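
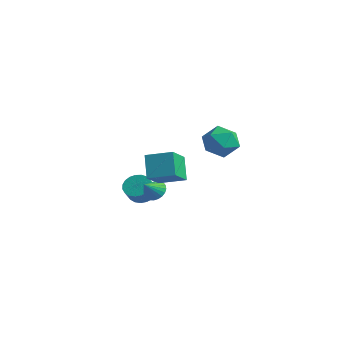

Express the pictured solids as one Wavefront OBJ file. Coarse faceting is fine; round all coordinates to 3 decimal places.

v -2.369 -1.686 -2.039
v -1.927 -1.272 -1.597
v -2.351 -2.534 -1.261
v -2.192 -1.192 -1.503
v -2.484 -1.187 -1.491
v -2.759 -1.258 -1.563
v -2.974 -1.394 -1.707
v -3.098 -1.575 -1.901
v -3.11 -1.773 -2.116
v -3.009 -1.957 -2.32
v -2.811 -2.101 -2.48
v -2.545 -2.181 -2.574
v -2.253 -2.186 -2.586
v -1.978 -2.115 -2.515
v -1.763 -1.978 -2.371
v -1.64 -1.798 -2.176
v -1.628 -1.6 -1.961
v -1.728 -1.415 -1.758
v 2.919 -1.974 4.906
v 3.501 -1.19 4.326
v 3.279 -3.21 3.594
v 3.861 -2.426 3.014
v 4.27 -2.826 3.995
v 4.047 -2.062 4.806
v 2.733 -2.338 3.114
v 2.51 -1.574 3.925
v 3.385 -1.415 3.218
v 4.335 -1.716 3.763
v 2.445 -2.684 4.157
v 3.395 -2.985 4.702
v -4.011 -1.169 -2.947
v -3.571 -1.699 -3.479
v -3.309 -2.34 -2.625
v -3.749 -1.811 -2.093
v -3.315 -1.462 -3.38
v -3.054 -2.104 -2.526
v -3.18 -1.175 -3.206
v -2.919 -1.817 -2.352
v -3.189 -0.887 -2.987
v -2.927 -1.529 -2.133
v -3.34 -0.648 -2.762
v -3.078 -1.289 -1.907
v -3.606 -0.499 -2.568
v -3.345 -1.14 -1.714
v -3.943 -0.466 -2.44
v -3.681 -1.107 -1.586
v -4.291 -0.554 -2.4
v -4.03 -1.196 -1.545
v -4.591 -0.749 -2.454
v -4.33 -1.39 -1.6
v -4.791 -1.017 -2.594
v -4.529 -1.658 -1.739
v -4.856 -1.311 -2.794
v -4.594 -1.952 -1.94
v -4.774 -1.58 -3.022
v -4.512 -2.221 -2.167
v -4.561 -1.779 -3.236
v -4.299 -2.42 -2.381
v -4.252 -1.872 -3.4
v -3.991 -2.513 -2.546
v -3.902 -1.843 -3.486
v -3.64 -2.485 -2.632
v -1.61 -2.091 -1.023
v -0.925 -3.594 0.105
v -2.44 -1.49 0.283
v -1.754 -2.993 1.411
v -0.306 -1.187 -0.611
v 0.38 -2.69 0.517
v -1.135 -0.586 0.695
v -0.45 -2.089 1.823
f 2 1 4
f 2 4 3
f 4 1 5
f 4 5 3
f 5 1 6
f 5 6 3
f 6 1 7
f 6 7 3
f 7 1 8
f 7 8 3
f 8 1 9
f 8 9 3
f 9 1 10
f 9 10 3
f 10 1 11
f 10 11 3
f 11 1 12
f 11 12 3
f 12 1 13
f 12 13 3
f 13 1 14
f 13 14 3
f 14 1 15
f 14 15 3
f 15 1 16
f 15 16 3
f 16 1 17
f 16 17 3
f 17 1 18
f 17 18 3
f 18 1 2
f 18 2 3
f 19 30 24
f 19 24 20
f 19 20 26
f 19 26 29
f 19 29 30
f 20 24 28
f 24 30 23
f 30 29 21
f 29 26 25
f 26 20 27
f 22 28 23
f 22 23 21
f 22 21 25
f 22 25 27
f 22 27 28
f 23 28 24
f 21 23 30
f 25 21 29
f 27 25 26
f 28 27 20
f 32 31 35
f 32 35 33
f 33 35 36
f 33 36 34
f 35 31 37
f 35 37 36
f 36 37 38
f 36 38 34
f 37 31 39
f 37 39 38
f 38 39 40
f 38 40 34
f 39 31 41
f 39 41 40
f 40 41 42
f 40 42 34
f 41 31 43
f 41 43 42
f 42 43 44
f 42 44 34
f 43 31 45
f 43 45 44
f 44 45 46
f 44 46 34
f 45 31 47
f 45 47 46
f 46 47 48
f 46 48 34
f 47 31 49
f 47 49 48
f 48 49 50
f 48 50 34
f 49 31 51
f 49 51 50
f 50 51 52
f 50 52 34
f 51 31 53
f 51 53 52
f 52 53 54
f 52 54 34
f 53 31 55
f 53 55 54
f 54 55 56
f 54 56 34
f 55 31 57
f 55 57 56
f 56 57 58
f 56 58 34
f 57 31 59
f 57 59 58
f 58 59 60
f 58 60 34
f 59 31 61
f 59 61 60
f 60 61 62
f 60 62 34
f 61 31 32
f 61 32 62
f 62 32 33
f 62 33 34
f 64 66 63
f 67 64 63
f 63 66 65
f 65 67 63
f 64 70 66
f 68 64 67
f 68 70 64
f 66 70 65
f 69 67 65
f 65 70 69
f 69 68 67
f 70 68 69



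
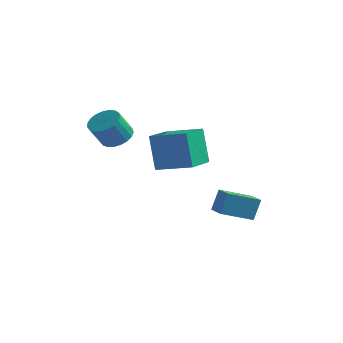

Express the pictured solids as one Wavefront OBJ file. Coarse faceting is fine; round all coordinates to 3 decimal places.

v -3.092 -2.38 2.618
v -2.265 -2.148 2.976
v -2.622 -2.887 4.279
v -3.448 -3.12 3.922
v -2.487 -1.85 3.085
v -2.843 -2.589 4.388
v -2.813 -1.644 3.113
v -3.169 -2.383 4.416
v -3.187 -1.565 3.055
v -3.543 -2.304 4.358
v -3.544 -1.627 2.922
v -3.901 -2.366 4.225
v -3.824 -1.819 2.737
v -4.18 -2.559 4.04
v -3.977 -2.109 2.531
v -4.333 -2.848 3.834
v -3.977 -2.445 2.34
v -4.333 -3.184 3.643
v -3.823 -2.77 2.197
v -4.18 -3.509 3.5
v -3.544 -3.028 2.127
v -3.9 -3.767 3.43
v -3.186 -3.174 2.143
v -3.542 -3.913 3.446
v -2.812 -3.182 2.24
v -3.168 -3.922 3.543
v -2.486 -3.052 2.403
v -2.843 -3.792 3.706
v -2.265 -2.806 2.603
v -2.622 -3.545 3.906
v -2.187 -2.486 2.806
v -2.544 -3.226 4.109
v -0.431 -3.296 1.147
v -1.008 -2.852 3.202
v -0.508 -1.258 0.685
v -1.084 -0.815 2.74
v 1.544 -3.105 1.66
v 0.968 -2.662 3.715
v 1.468 -1.068 1.198
v 0.891 -0.624 3.253
v 1.367 0.498 -3.244
v 1.528 1.059 -1.983
v 0.475 1.28 -3.479
v 0.635 1.842 -2.218
v 2.685 1.778 -3.982
v 2.845 2.34 -2.721
v 1.792 2.561 -4.217
v 1.953 3.122 -2.956
f 2 1 5
f 2 5 3
f 3 5 6
f 3 6 4
f 5 1 7
f 5 7 6
f 6 7 8
f 6 8 4
f 7 1 9
f 7 9 8
f 8 9 10
f 8 10 4
f 9 1 11
f 9 11 10
f 10 11 12
f 10 12 4
f 11 1 13
f 11 13 12
f 12 13 14
f 12 14 4
f 13 1 15
f 13 15 14
f 14 15 16
f 14 16 4
f 15 1 17
f 15 17 16
f 16 17 18
f 16 18 4
f 17 1 19
f 17 19 18
f 18 19 20
f 18 20 4
f 19 1 21
f 19 21 20
f 20 21 22
f 20 22 4
f 21 1 23
f 21 23 22
f 22 23 24
f 22 24 4
f 23 1 25
f 23 25 24
f 24 25 26
f 24 26 4
f 25 1 27
f 25 27 26
f 26 27 28
f 26 28 4
f 27 1 29
f 27 29 28
f 28 29 30
f 28 30 4
f 29 1 31
f 29 31 30
f 30 31 32
f 30 32 4
f 31 1 2
f 31 2 32
f 32 2 3
f 32 3 4
f 34 36 33
f 37 34 33
f 33 36 35
f 35 37 33
f 34 40 36
f 38 34 37
f 38 40 34
f 36 40 35
f 39 37 35
f 35 40 39
f 39 38 37
f 40 38 39
f 42 44 41
f 45 42 41
f 41 44 43
f 43 45 41
f 42 48 44
f 46 42 45
f 46 48 42
f 44 48 43
f 47 45 43
f 43 48 47
f 47 46 45
f 48 46 47



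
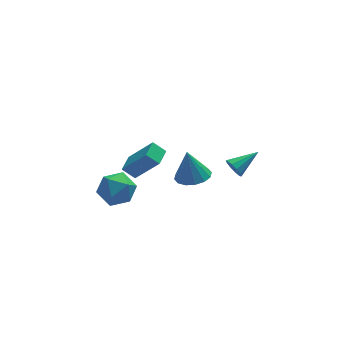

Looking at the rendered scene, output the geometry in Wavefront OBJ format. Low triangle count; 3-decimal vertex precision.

v 2.612 -4.018 1.126
v 2.88 -4.173 0.6
v 4.028 -3.562 1.714
v 2.774 -3.812 0.575
v 2.607 -3.53 0.76
v 2.441 -3.434 1.085
v 2.34 -3.561 1.425
v 2.344 -3.863 1.651
v 2.449 -4.224 1.676
v 2.617 -4.506 1.491
v 2.783 -4.602 1.167
v 2.883 -4.475 0.826
v -2.813 -3.108 1.308
v -2.25 -3.641 0.552
v -4.31 -3.639 0.568
v -3.747 -4.172 -0.188
v -3.739 -4.519 0.838
v -2.814 -4.191 1.295
v -3.746 -3.089 -0.175
v -2.821 -2.761 0.282
v -2.827 -3.629 -0.365
v -2.822 -4.513 0.261
v -3.738 -2.767 0.859
v -3.733 -3.651 1.485
v 0.575 -3.819 0.853
v 1.157 -3.071 0.79
v 0.345 -3.501 2.527
v 0.709 -2.892 0.695
v 0.225 -2.962 0.641
v -0.165 -3.261 0.645
v -0.357 -3.71 0.704
v -0.299 -4.189 0.803
v -0.007 -4.568 0.915
v 0.441 -4.747 1.011
v 0.925 -4.677 1.064
v 1.315 -4.377 1.061
v 1.507 -3.928 1.001
v 1.449 -3.45 0.902
v -1.124 -3.783 2.2
v -1.712 -3.446 2.745
v -2.178 -2.985 0.568
v -2.767 -2.648 1.114
v -0.553 -2.892 2.266
v -1.142 -2.555 2.812
v -1.608 -2.094 0.635
v -2.196 -1.757 1.18
f 2 1 4
f 2 4 3
f 4 1 5
f 4 5 3
f 5 1 6
f 5 6 3
f 6 1 7
f 6 7 3
f 7 1 8
f 7 8 3
f 8 1 9
f 8 9 3
f 9 1 10
f 9 10 3
f 10 1 11
f 10 11 3
f 11 1 12
f 11 12 3
f 12 1 2
f 12 2 3
f 13 24 18
f 13 18 14
f 13 14 20
f 13 20 23
f 13 23 24
f 14 18 22
f 18 24 17
f 24 23 15
f 23 20 19
f 20 14 21
f 16 22 17
f 16 17 15
f 16 15 19
f 16 19 21
f 16 21 22
f 17 22 18
f 15 17 24
f 19 15 23
f 21 19 20
f 22 21 14
f 26 25 28
f 26 28 27
f 28 25 29
f 28 29 27
f 29 25 30
f 29 30 27
f 30 25 31
f 30 31 27
f 31 25 32
f 31 32 27
f 32 25 33
f 32 33 27
f 33 25 34
f 33 34 27
f 34 25 35
f 34 35 27
f 35 25 36
f 35 36 27
f 36 25 37
f 36 37 27
f 37 25 38
f 37 38 27
f 38 25 26
f 38 26 27
f 40 42 39
f 43 40 39
f 39 42 41
f 41 43 39
f 40 46 42
f 44 40 43
f 44 46 40
f 42 46 41
f 45 43 41
f 41 46 45
f 45 44 43
f 46 44 45



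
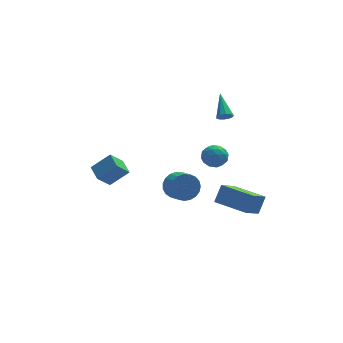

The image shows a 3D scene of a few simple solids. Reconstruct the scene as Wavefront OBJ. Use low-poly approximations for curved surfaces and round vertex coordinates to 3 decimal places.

v 3.1 1.29 2.544
v 3.383 1.044 2.89
v 3.08 2.75 3.596
v 3.578 1.191 2.69
v 3.59 1.375 2.435
v 3.415 1.527 2.221
v 3.119 1.588 2.131
v 2.816 1.535 2.198
v 2.621 1.388 2.398
v 2.609 1.204 2.654
v 2.784 1.053 2.867
v 3.08 0.992 2.958
v -4.458 -0.825 -0.468
v -3.354 -0.823 0.472
v -4.697 0.212 -0.189
v -3.593 0.214 0.751
v -3.707 -0.414 -1.351
v -2.603 -0.412 -0.411
v -3.946 0.623 -1.072
v -2.842 0.625 -0.132
v 2.275 1.343 -1.298
v 2.694 1.827 -0.752
v 2.306 0.313 -0.408
v 2.725 0.797 0.138
v 1.92 0.963 -0.04
v 1.9 1.599 -0.59
v 3.1 0.541 -0.57
v 3.08 1.177 -1.12
v 3.203 1.331 -0.302
v 2.474 1.592 0.025
v 2.526 0.548 -1.185
v 1.797 0.809 -0.858
v 2.481 1.675 -1.103
v 2.519 0.465 -0.057
v 2.045 0.562 -0.161
v 2.291 0.847 0.159
v 2.015 1.541 -1.007
v 2.261 1.826 -0.687
v 1.806 1.318 -0.268
v 2.739 0.314 -0.473
v 2.985 0.599 -0.153
v 2.709 1.293 -1.319
v 2.955 1.578 -0.999
v 3.194 0.822 -0.892
v 3.027 1.669 -0.518
v 3.046 1.063 0.005
v 3.266 0.912 -0.411
v 3.255 1.287 -0.734
v 2.598 1.822 -0.325
v 2.617 1.217 0.198
v 2.144 1.314 0.093
v 2.132 1.688 -0.23
v 2.898 1.531 -0.061
v 2.383 0.923 -1.358
v 2.402 0.318 -0.835
v 2.868 0.452 -0.93
v 2.856 0.826 -1.253
v 1.954 1.077 -1.165
v 1.973 0.471 -0.642
v 1.745 0.853 -0.426
v 1.734 1.228 -0.749
v 2.102 0.609 -1.099
v 3.323 -4.143 -1.844
v 3.792 -3.686 -0.815
v 1.827 -2.627 -1.837
v 2.295 -2.17 -0.807
v 4.205 -3.27 -2.633
v 4.673 -2.813 -1.603
v 2.708 -1.754 -2.625
v 3.177 -1.297 -1.596
v 0.352 1.058 -2.815
v 0.683 1.506 -2.045
v 1 0.57 -1.636
v 0.668 0.122 -2.405
v 0.311 1.426 -1.94
v 0.627 0.49 -1.531
v -0.054 1.283 -1.986
v 0.262 0.346 -1.577
v -0.349 1.101 -2.175
v -0.033 0.164 -1.766
v -0.523 0.911 -2.475
v -0.206 -0.026 -2.066
v -0.546 0.747 -2.833
v -0.229 -0.19 -2.424
v -0.413 0.636 -3.189
v -0.096 -0.3 -2.78
v -0.148 0.599 -3.479
v 0.169 -0.338 -3.07
v 0.203 0.641 -3.655
v 0.52 -0.296 -3.246
v 0.58 0.755 -3.685
v 0.897 -0.181 -3.276
v 0.918 0.922 -3.565
v 1.234 -0.015 -3.156
v 1.157 1.112 -3.315
v 1.474 0.175 -2.906
v 1.257 1.293 -2.979
v 1.574 0.356 -2.57
v 1.201 1.433 -2.614
v 1.518 0.497 -2.205
v 0.998 1.509 -2.284
v 1.315 0.572 -1.875
f 2 1 4
f 2 4 3
f 4 1 5
f 4 5 3
f 5 1 6
f 5 6 3
f 6 1 7
f 6 7 3
f 7 1 8
f 7 8 3
f 8 1 9
f 8 9 3
f 9 1 10
f 9 10 3
f 10 1 11
f 10 11 3
f 11 1 12
f 11 12 3
f 12 1 2
f 12 2 3
f 14 16 13
f 17 14 13
f 13 16 15
f 15 17 13
f 14 20 16
f 18 14 17
f 18 20 14
f 16 20 15
f 19 17 15
f 15 20 19
f 19 18 17
f 20 18 19
f 21 58 37
f 58 32 61
f 37 61 26
f 58 61 37
f 21 37 33
f 37 26 38
f 33 38 22
f 37 38 33
f 21 33 42
f 33 22 43
f 42 43 28
f 33 43 42
f 21 42 54
f 42 28 57
f 54 57 31
f 42 57 54
f 21 54 58
f 54 31 62
f 58 62 32
f 54 62 58
f 22 38 49
f 38 26 52
f 49 52 30
f 38 52 49
f 26 61 39
f 61 32 60
f 39 60 25
f 61 60 39
f 32 62 59
f 62 31 55
f 59 55 23
f 62 55 59
f 31 57 56
f 57 28 44
f 56 44 27
f 57 44 56
f 28 43 48
f 43 22 45
f 48 45 29
f 43 45 48
f 24 50 36
f 50 30 51
f 36 51 25
f 50 51 36
f 24 36 34
f 36 25 35
f 34 35 23
f 36 35 34
f 24 34 41
f 34 23 40
f 41 40 27
f 34 40 41
f 24 41 46
f 41 27 47
f 46 47 29
f 41 47 46
f 24 46 50
f 46 29 53
f 50 53 30
f 46 53 50
f 25 51 39
f 51 30 52
f 39 52 26
f 51 52 39
f 23 35 59
f 35 25 60
f 59 60 32
f 35 60 59
f 27 40 56
f 40 23 55
f 56 55 31
f 40 55 56
f 29 47 48
f 47 27 44
f 48 44 28
f 47 44 48
f 30 53 49
f 53 29 45
f 49 45 22
f 53 45 49
f 64 66 63
f 67 64 63
f 63 66 65
f 65 67 63
f 64 70 66
f 68 64 67
f 68 70 64
f 66 70 65
f 69 67 65
f 65 70 69
f 69 68 67
f 70 68 69
f 72 71 75
f 72 75 73
f 73 75 76
f 73 76 74
f 75 71 77
f 75 77 76
f 76 77 78
f 76 78 74
f 77 71 79
f 77 79 78
f 78 79 80
f 78 80 74
f 79 71 81
f 79 81 80
f 80 81 82
f 80 82 74
f 81 71 83
f 81 83 82
f 82 83 84
f 82 84 74
f 83 71 85
f 83 85 84
f 84 85 86
f 84 86 74
f 85 71 87
f 85 87 86
f 86 87 88
f 86 88 74
f 87 71 89
f 87 89 88
f 88 89 90
f 88 90 74
f 89 71 91
f 89 91 90
f 90 91 92
f 90 92 74
f 91 71 93
f 91 93 92
f 92 93 94
f 92 94 74
f 93 71 95
f 93 95 94
f 94 95 96
f 94 96 74
f 95 71 97
f 95 97 96
f 96 97 98
f 96 98 74
f 97 71 99
f 97 99 98
f 98 99 100
f 98 100 74
f 99 71 101
f 99 101 100
f 100 101 102
f 100 102 74
f 101 71 72
f 101 72 102
f 102 72 73
f 102 73 74



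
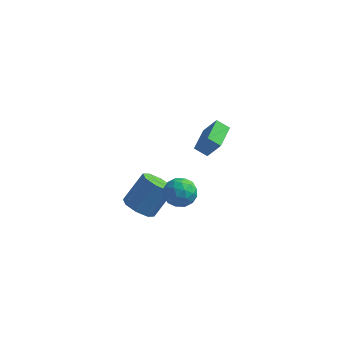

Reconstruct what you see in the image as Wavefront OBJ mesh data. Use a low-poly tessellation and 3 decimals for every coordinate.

v 0.079 2.893 -3.761
v -0.667 2.871 -3.276
v 0.114 4.577 -3.63
v -0.632 4.555 -3.146
v 0.852 2.785 -2.574
v 0.106 2.763 -2.09
v 0.887 4.469 -2.444
v 0.141 4.447 -1.959
v -2.168 -2.258 -4.236
v -1.453 -2.91 -4.165
v -0.678 -1.895 -2.652
v -1.392 -1.242 -2.724
v -1.284 -2.353 -4.625
v -0.509 -1.337 -3.113
v -1.632 -1.74 -4.858
v -0.857 -0.725 -3.345
v -2.294 -1.43 -4.727
v -1.519 -0.415 -3.214
v -2.882 -1.605 -4.308
v -2.107 -0.59 -2.795
v -3.051 -2.163 -3.847
v -2.276 -1.147 -2.335
v -2.703 -2.775 -3.615
v -1.928 -1.76 -2.102
v -2.041 -3.085 -3.746
v -1.266 -2.07 -2.233
v -0.07 -2.767 -1.349
v 0.859 -2.729 -1.457
v 0.061 -4.131 -0.703
v 0.99 -4.093 -0.811
v 0.566 -3.523 -0.201
v 0.485 -2.681 -0.601
v 0.435 -4.179 -1.559
v 0.354 -3.337 -1.959
v 1.171 -3.602 -1.587
v 1.252 -3.196 -0.748
v -0.332 -3.664 -1.412
v -0.251 -3.258 -0.573
v 0.383 -2.629 -1.46
v 0.537 -4.231 -0.7
v 0.288 -3.896 -0.342
v 0.834 -3.874 -0.405
v 0.163 -2.6 -0.956
v 0.709 -2.578 -1.02
v 0.537 -3.044 -0.282
v 0.211 -4.282 -1.14
v 0.757 -4.26 -1.204
v 0.086 -2.986 -1.755
v 0.632 -2.964 -1.818
v 0.383 -3.816 -1.878
v 1.112 -3.119 -1.6
v 1.189 -3.921 -1.22
v 0.863 -3.972 -1.66
v 0.815 -3.476 -1.895
v 1.16 -2.881 -1.107
v 1.237 -3.682 -0.727
v 0.988 -3.347 -0.368
v 0.94 -2.852 -0.603
v 1.343 -3.394 -1.183
v -0.317 -3.178 -1.433
v -0.24 -3.979 -1.053
v -0.02 -4.008 -1.557
v -0.068 -3.513 -1.792
v -0.269 -2.939 -0.94
v -0.192 -3.741 -0.56
v 0.105 -3.384 -0.265
v 0.057 -2.888 -0.5
v -0.423 -3.466 -0.977
f 2 4 1
f 5 2 1
f 1 4 3
f 3 5 1
f 2 8 4
f 6 2 5
f 6 8 2
f 4 8 3
f 7 5 3
f 3 8 7
f 7 6 5
f 8 6 7
f 10 9 13
f 10 13 11
f 11 13 14
f 11 14 12
f 13 9 15
f 13 15 14
f 14 15 16
f 14 16 12
f 15 9 17
f 15 17 16
f 16 17 18
f 16 18 12
f 17 9 19
f 17 19 18
f 18 19 20
f 18 20 12
f 19 9 21
f 19 21 20
f 20 21 22
f 20 22 12
f 21 9 23
f 21 23 22
f 22 23 24
f 22 24 12
f 23 9 25
f 23 25 24
f 24 25 26
f 24 26 12
f 25 9 10
f 25 10 26
f 26 10 11
f 26 11 12
f 27 64 43
f 64 38 67
f 43 67 32
f 64 67 43
f 27 43 39
f 43 32 44
f 39 44 28
f 43 44 39
f 27 39 48
f 39 28 49
f 48 49 34
f 39 49 48
f 27 48 60
f 48 34 63
f 60 63 37
f 48 63 60
f 27 60 64
f 60 37 68
f 64 68 38
f 60 68 64
f 28 44 55
f 44 32 58
f 55 58 36
f 44 58 55
f 32 67 45
f 67 38 66
f 45 66 31
f 67 66 45
f 38 68 65
f 68 37 61
f 65 61 29
f 68 61 65
f 37 63 62
f 63 34 50
f 62 50 33
f 63 50 62
f 34 49 54
f 49 28 51
f 54 51 35
f 49 51 54
f 30 56 42
f 56 36 57
f 42 57 31
f 56 57 42
f 30 42 40
f 42 31 41
f 40 41 29
f 42 41 40
f 30 40 47
f 40 29 46
f 47 46 33
f 40 46 47
f 30 47 52
f 47 33 53
f 52 53 35
f 47 53 52
f 30 52 56
f 52 35 59
f 56 59 36
f 52 59 56
f 31 57 45
f 57 36 58
f 45 58 32
f 57 58 45
f 29 41 65
f 41 31 66
f 65 66 38
f 41 66 65
f 33 46 62
f 46 29 61
f 62 61 37
f 46 61 62
f 35 53 54
f 53 33 50
f 54 50 34
f 53 50 54
f 36 59 55
f 59 35 51
f 55 51 28
f 59 51 55



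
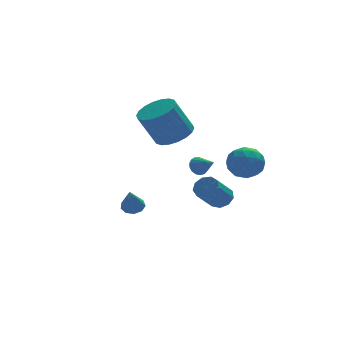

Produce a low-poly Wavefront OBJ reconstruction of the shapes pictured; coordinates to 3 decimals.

v 1.722 -1.673 3.077
v 2.283 -1.929 2.304
v 0.577 -2.671 2.576
v 1.138 -2.927 1.803
v 1.401 -3.198 2.716
v 2.109 -2.581 3.026
v 0.751 -2.019 1.854
v 1.459 -1.402 2.164
v 1.682 -2.142 1.548
v 2.084 -2.871 2.081
v 0.776 -1.729 2.799
v 1.178 -2.458 3.332
v 2.103 -1.714 2.734
v 0.757 -2.886 2.146
v 0.912 -3.046 2.683
v 1.241 -3.196 2.228
v 2.001 -2.097 3.158
v 2.331 -2.247 2.704
v 1.813 -2.993 2.947
v 0.529 -2.353 2.176
v 0.859 -2.503 1.722
v 1.619 -1.404 2.652
v 1.948 -1.554 2.197
v 1.047 -1.607 1.933
v 2.08 -1.989 1.836
v 1.406 -2.576 1.542
v 1.179 -2.042 1.572
v 1.595 -1.679 1.753
v 2.316 -2.418 2.149
v 1.643 -3.004 1.855
v 1.798 -3.164 2.391
v 2.214 -2.801 2.573
v 1.963 -2.543 1.705
v 1.217 -1.596 3.025
v 0.544 -2.182 2.731
v 0.646 -1.799 2.307
v 1.062 -1.436 2.489
v 1.454 -2.024 3.338
v 0.78 -2.611 3.044
v 1.265 -2.921 3.127
v 1.681 -2.558 3.308
v 0.897 -2.057 3.175
v -3.764 -1.306 -0.137
v -3.229 -1.173 0.074
v -4.096 -1.954 1.117
v -3.489 -0.876 0.158
v -3.877 -0.78 0.105
v -4.212 -0.93 -0.062
v -4.338 -1.256 -0.263
v -4.195 -1.606 -0.406
v -3.85 -1.815 -0.423
v -3.465 -1.786 -0.306
v -3.22 -1.532 -0.11
v 1.494 1.469 -1.619
v 1.985 0.973 -1.493
v 0.978 0.275 -0.314
v 0.486 0.771 -0.441
v 2.058 1.356 -1.204
v 1.051 0.658 -0.025
v 1.867 1.792 -1.109
v 0.86 1.094 0.07
v 1.501 2.077 -1.253
v 0.494 1.379 -0.075
v 1.131 2.077 -1.569
v 0.124 1.38 -0.39
v 0.932 1.793 -1.908
v -0.076 1.095 -0.729
v 0.995 1.357 -2.112
v -0.012 0.659 -0.933
v 1.291 0.973 -2.086
v 0.284 0.276 -0.907
v 1.682 0.821 -1.841
v 0.675 0.124 -0.663
v 0.305 1.345 0.765
v 0.546 1.154 0.285
v 0.755 0.375 1.375
v 0.738 1.313 0.396
v 0.831 1.479 0.592
v 0.803 1.614 0.827
v 0.662 1.688 1.048
v 0.438 1.683 1.205
v 0.184 1.6 1.26
v -0.042 1.459 1.203
v -0.189 1.291 1.045
v -0.222 1.136 0.823
v -0.135 1.029 0.588
v 0.053 0.994 0.393
v 0.299 1.039 0.284
v -0.187 3.77 2
v 0.471 2.975 2.352
v -0.474 2.996 4.171
v -1.133 3.79 3.82
v 0.713 3.377 2.473
v -0.232 3.398 4.292
v 0.777 3.857 2.501
v -0.168 3.878 4.32
v 0.65 4.32 2.429
v -0.295 4.341 4.248
v 0.357 4.674 2.273
v -0.588 4.695 4.092
v -0.044 4.848 2.063
v -0.989 4.869 3.882
v -0.473 4.809 1.84
v -1.418 4.83 3.659
v -0.846 4.564 1.649
v -1.791 4.585 3.468
v -1.088 4.162 1.528
v -2.033 4.183 3.347
v -1.152 3.682 1.5
v -2.097 3.703 3.319
v -1.025 3.219 1.572
v -1.97 3.24 3.391
v -0.732 2.865 1.728
v -1.677 2.886 3.547
v -0.331 2.691 1.938
v -1.276 2.712 3.757
v 0.098 2.73 2.161
v -0.847 2.751 3.98
f 1 38 17
f 38 12 41
f 17 41 6
f 38 41 17
f 1 17 13
f 17 6 18
f 13 18 2
f 17 18 13
f 1 13 22
f 13 2 23
f 22 23 8
f 13 23 22
f 1 22 34
f 22 8 37
f 34 37 11
f 22 37 34
f 1 34 38
f 34 11 42
f 38 42 12
f 34 42 38
f 2 18 29
f 18 6 32
f 29 32 10
f 18 32 29
f 6 41 19
f 41 12 40
f 19 40 5
f 41 40 19
f 12 42 39
f 42 11 35
f 39 35 3
f 42 35 39
f 11 37 36
f 37 8 24
f 36 24 7
f 37 24 36
f 8 23 28
f 23 2 25
f 28 25 9
f 23 25 28
f 4 30 16
f 30 10 31
f 16 31 5
f 30 31 16
f 4 16 14
f 16 5 15
f 14 15 3
f 16 15 14
f 4 14 21
f 14 3 20
f 21 20 7
f 14 20 21
f 4 21 26
f 21 7 27
f 26 27 9
f 21 27 26
f 4 26 30
f 26 9 33
f 30 33 10
f 26 33 30
f 5 31 19
f 31 10 32
f 19 32 6
f 31 32 19
f 3 15 39
f 15 5 40
f 39 40 12
f 15 40 39
f 7 20 36
f 20 3 35
f 36 35 11
f 20 35 36
f 9 27 28
f 27 7 24
f 28 24 8
f 27 24 28
f 10 33 29
f 33 9 25
f 29 25 2
f 33 25 29
f 44 43 46
f 44 46 45
f 46 43 47
f 46 47 45
f 47 43 48
f 47 48 45
f 48 43 49
f 48 49 45
f 49 43 50
f 49 50 45
f 50 43 51
f 50 51 45
f 51 43 52
f 51 52 45
f 52 43 53
f 52 53 45
f 53 43 44
f 53 44 45
f 55 54 58
f 55 58 56
f 56 58 59
f 56 59 57
f 58 54 60
f 58 60 59
f 59 60 61
f 59 61 57
f 60 54 62
f 60 62 61
f 61 62 63
f 61 63 57
f 62 54 64
f 62 64 63
f 63 64 65
f 63 65 57
f 64 54 66
f 64 66 65
f 65 66 67
f 65 67 57
f 66 54 68
f 66 68 67
f 67 68 69
f 67 69 57
f 68 54 70
f 68 70 69
f 69 70 71
f 69 71 57
f 70 54 72
f 70 72 71
f 71 72 73
f 71 73 57
f 72 54 55
f 72 55 73
f 73 55 56
f 73 56 57
f 75 74 77
f 75 77 76
f 77 74 78
f 77 78 76
f 78 74 79
f 78 79 76
f 79 74 80
f 79 80 76
f 80 74 81
f 80 81 76
f 81 74 82
f 81 82 76
f 82 74 83
f 82 83 76
f 83 74 84
f 83 84 76
f 84 74 85
f 84 85 76
f 85 74 86
f 85 86 76
f 86 74 87
f 86 87 76
f 87 74 88
f 87 88 76
f 88 74 75
f 88 75 76
f 90 89 93
f 90 93 91
f 91 93 94
f 91 94 92
f 93 89 95
f 93 95 94
f 94 95 96
f 94 96 92
f 95 89 97
f 95 97 96
f 96 97 98
f 96 98 92
f 97 89 99
f 97 99 98
f 98 99 100
f 98 100 92
f 99 89 101
f 99 101 100
f 100 101 102
f 100 102 92
f 101 89 103
f 101 103 102
f 102 103 104
f 102 104 92
f 103 89 105
f 103 105 104
f 104 105 106
f 104 106 92
f 105 89 107
f 105 107 106
f 106 107 108
f 106 108 92
f 107 89 109
f 107 109 108
f 108 109 110
f 108 110 92
f 109 89 111
f 109 111 110
f 110 111 112
f 110 112 92
f 111 89 113
f 111 113 112
f 112 113 114
f 112 114 92
f 113 89 115
f 113 115 114
f 114 115 116
f 114 116 92
f 115 89 117
f 115 117 116
f 116 117 118
f 116 118 92
f 117 89 90
f 117 90 118
f 118 90 91
f 118 91 92



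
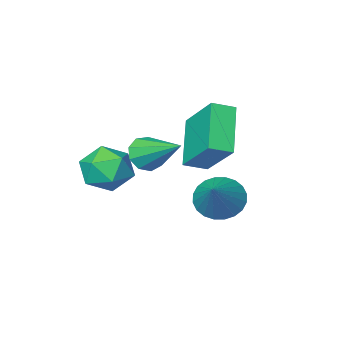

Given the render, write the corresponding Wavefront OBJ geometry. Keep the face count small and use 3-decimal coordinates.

v 2.128 1.572 1.781
v 2.623 1.919 1.372
v 1.792 3.248 2.799
v 2.172 1.957 1.162
v 1.7 1.814 1.241
v 1.428 1.558 1.573
v 1.484 1.308 2.002
v 1.841 1.182 2.327
v 2.333 1.238 2.397
v 2.728 1.451 2.178
v 2.843 1.72 1.774
v -0.92 0.379 -0.242
v -1.824 -0.946 1.145
v -0.977 1.98 1.251
v -1.881 0.656 2.637
v -0.079 0.124 0.063
v -0.983 -1.2 1.449
v -0.136 1.726 1.555
v -1.04 0.401 2.942
v 1.095 -1.614 0.16
v 1.754 -0.817 0.446
v 2.246 -2.143 -1.026
v 2.905 -1.346 -0.74
v 2.726 -2.161 -0.067
v 2.014 -1.834 0.666
v 1.986 -1.126 -1.246
v 1.274 -0.799 -0.513
v 2.305 -0.516 -0.424
v 2.762 -1.156 0.305
v 1.238 -1.804 -0.885
v 1.695 -2.444 -0.156
v -1.416 0.396 -1.804
v -0.968 -0.378 -1.454
v -0.424 1.524 -0.576
v -0.737 -0.279 -1.731
v -0.609 -0.078 -2.02
v -0.604 0.196 -2.276
v -0.723 0.5 -2.46
v -0.947 0.788 -2.544
v -1.242 1.017 -2.515
v -1.564 1.15 -2.378
v -1.864 1.169 -2.153
v -2.095 1.07 -1.876
v -2.222 0.869 -1.587
v -2.227 0.595 -1.331
v -2.109 0.291 -1.148
v -1.885 0.003 -1.064
v -1.589 -0.225 -1.092
v -1.267 -0.359 -1.229
f 2 1 4
f 2 4 3
f 4 1 5
f 4 5 3
f 5 1 6
f 5 6 3
f 6 1 7
f 6 7 3
f 7 1 8
f 7 8 3
f 8 1 9
f 8 9 3
f 9 1 10
f 9 10 3
f 10 1 11
f 10 11 3
f 11 1 2
f 11 2 3
f 13 15 12
f 16 13 12
f 12 15 14
f 14 16 12
f 13 19 15
f 17 13 16
f 17 19 13
f 15 19 14
f 18 16 14
f 14 19 18
f 18 17 16
f 19 17 18
f 20 31 25
f 20 25 21
f 20 21 27
f 20 27 30
f 20 30 31
f 21 25 29
f 25 31 24
f 31 30 22
f 30 27 26
f 27 21 28
f 23 29 24
f 23 24 22
f 23 22 26
f 23 26 28
f 23 28 29
f 24 29 25
f 22 24 31
f 26 22 30
f 28 26 27
f 29 28 21
f 33 32 35
f 33 35 34
f 35 32 36
f 35 36 34
f 36 32 37
f 36 37 34
f 37 32 38
f 37 38 34
f 38 32 39
f 38 39 34
f 39 32 40
f 39 40 34
f 40 32 41
f 40 41 34
f 41 32 42
f 41 42 34
f 42 32 43
f 42 43 34
f 43 32 44
f 43 44 34
f 44 32 45
f 44 45 34
f 45 32 46
f 45 46 34
f 46 32 47
f 46 47 34
f 47 32 48
f 47 48 34
f 48 32 49
f 48 49 34
f 49 32 33
f 49 33 34



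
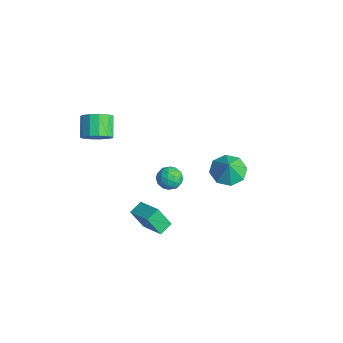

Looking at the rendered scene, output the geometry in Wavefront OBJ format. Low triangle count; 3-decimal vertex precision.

v -0.51 0.727 -3.631
v 0.014 0.366 -3.113
v -1.514 0.454 -2.807
v -0.99 0.093 -2.289
v -0.965 0.906 -2.398
v -0.345 1.075 -2.907
v -1.155 -0.255 -3.013
v -0.535 -0.086 -3.522
v -0.385 -0.24 -2.731
v -0.268 0.477 -2.35
v -1.232 0.343 -3.57
v -1.115 1.06 -3.189
v -0.16 0.571 -3.444
v -1.34 0.249 -2.476
v -1.326 0.727 -2.54
v -1.018 0.515 -2.235
v -0.371 0.987 -3.323
v -0.063 0.775 -3.019
v -0.639 1.092 -2.598
v -1.437 0.045 -2.901
v -1.129 -0.167 -2.597
v -0.482 0.305 -3.685
v -0.174 0.093 -3.38
v -0.861 -0.272 -3.322
v -0.087 0.002 -2.915
v -0.677 -0.158 -2.431
v -0.773 -0.363 -2.857
v -0.409 -0.263 -3.156
v -0.018 0.424 -2.692
v -0.608 0.263 -2.207
v -0.593 0.741 -2.271
v -0.229 0.84 -2.57
v -0.252 0.067 -2.467
v -0.892 0.557 -3.713
v -1.482 0.396 -3.228
v -1.271 -0.02 -3.35
v -0.907 0.079 -3.649
v -0.823 0.978 -3.489
v -1.413 0.818 -3.005
v -1.091 1.083 -2.764
v -0.727 1.183 -3.063
v -1.248 0.753 -3.453
v 3.548 -3.11 -1.82
v 3.206 -3.725 -0.563
v 3.25 -2.347 -1.527
v 2.908 -2.962 -0.27
v 5.012 -2.758 -1.25
v 4.67 -3.373 0.007
v 4.714 -1.995 -0.957
v 4.372 -2.61 0.3
v 0.617 3.404 -2.249
v 1.543 3.133 -2.733
v 1.123 3.176 -1.151
v 1.506 3.938 -2.549
v 0.948 4.43 -2.189
v 0.196 4.321 -1.864
v -0.31 3.675 -1.764
v -0.273 2.87 -1.948
v 0.285 2.378 -2.308
v 1.037 2.487 -2.633
v -0.786 -3.886 2.537
v -0.217 -3.989 3.239
v -1.205 -3.536 4.106
v -1.774 -3.434 3.403
v -0.149 -3.511 3.067
v -1.137 -3.058 3.933
v -0.283 -3.152 2.726
v -1.271 -2.699 3.593
v -0.577 -3.026 2.325
v -1.565 -2.573 3.192
v -0.938 -3.174 1.992
v -1.926 -2.721 2.858
v -1.25 -3.547 1.831
v -2.238 -3.095 2.697
v -1.415 -4.029 1.894
v -2.403 -3.576 2.761
v -1.38 -4.465 2.162
v -2.368 -4.012 3.028
v -1.157 -4.717 2.548
v -2.145 -4.265 3.415
v -0.816 -4.706 2.931
v -1.804 -4.253 3.798
v -0.465 -4.434 3.189
v -1.453 -3.982 4.055
f 1 38 17
f 38 12 41
f 17 41 6
f 38 41 17
f 1 17 13
f 17 6 18
f 13 18 2
f 17 18 13
f 1 13 22
f 13 2 23
f 22 23 8
f 13 23 22
f 1 22 34
f 22 8 37
f 34 37 11
f 22 37 34
f 1 34 38
f 34 11 42
f 38 42 12
f 34 42 38
f 2 18 29
f 18 6 32
f 29 32 10
f 18 32 29
f 6 41 19
f 41 12 40
f 19 40 5
f 41 40 19
f 12 42 39
f 42 11 35
f 39 35 3
f 42 35 39
f 11 37 36
f 37 8 24
f 36 24 7
f 37 24 36
f 8 23 28
f 23 2 25
f 28 25 9
f 23 25 28
f 4 30 16
f 30 10 31
f 16 31 5
f 30 31 16
f 4 16 14
f 16 5 15
f 14 15 3
f 16 15 14
f 4 14 21
f 14 3 20
f 21 20 7
f 14 20 21
f 4 21 26
f 21 7 27
f 26 27 9
f 21 27 26
f 4 26 30
f 26 9 33
f 30 33 10
f 26 33 30
f 5 31 19
f 31 10 32
f 19 32 6
f 31 32 19
f 3 15 39
f 15 5 40
f 39 40 12
f 15 40 39
f 7 20 36
f 20 3 35
f 36 35 11
f 20 35 36
f 9 27 28
f 27 7 24
f 28 24 8
f 27 24 28
f 10 33 29
f 33 9 25
f 29 25 2
f 33 25 29
f 44 46 43
f 47 44 43
f 43 46 45
f 45 47 43
f 44 50 46
f 48 44 47
f 48 50 44
f 46 50 45
f 49 47 45
f 45 50 49
f 49 48 47
f 50 48 49
f 52 51 54
f 52 54 53
f 54 51 55
f 54 55 53
f 55 51 56
f 55 56 53
f 56 51 57
f 56 57 53
f 57 51 58
f 57 58 53
f 58 51 59
f 58 59 53
f 59 51 60
f 59 60 53
f 60 51 52
f 60 52 53
f 62 61 65
f 62 65 63
f 63 65 66
f 63 66 64
f 65 61 67
f 65 67 66
f 66 67 68
f 66 68 64
f 67 61 69
f 67 69 68
f 68 69 70
f 68 70 64
f 69 61 71
f 69 71 70
f 70 71 72
f 70 72 64
f 71 61 73
f 71 73 72
f 72 73 74
f 72 74 64
f 73 61 75
f 73 75 74
f 74 75 76
f 74 76 64
f 75 61 77
f 75 77 76
f 76 77 78
f 76 78 64
f 77 61 79
f 77 79 78
f 78 79 80
f 78 80 64
f 79 61 81
f 79 81 80
f 80 81 82
f 80 82 64
f 81 61 83
f 81 83 82
f 82 83 84
f 82 84 64
f 83 61 62
f 83 62 84
f 84 62 63
f 84 63 64



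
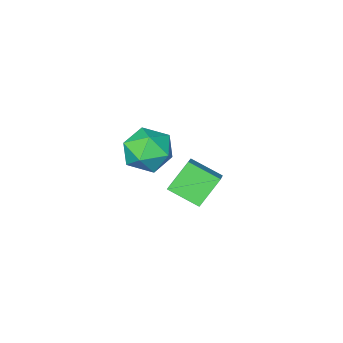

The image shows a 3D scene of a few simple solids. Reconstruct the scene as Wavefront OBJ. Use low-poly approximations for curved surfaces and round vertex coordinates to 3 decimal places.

v -1.416 1.774 -2.398
v -0.811 2.479 -1.809
v -0.528 1.816 -3.36
v 0.077 2.52 -2.771
v -0.797 0.8 -1.869
v -0.192 1.504 -1.28
v 0.091 0.841 -2.831
v 0.696 1.546 -2.242
v 1.457 2.8 1.7
v 1.989 3.505 1.424
v 2.391 1.835 1.036
v 2.923 2.54 0.76
v 2.875 2.32 1.658
v 2.298 2.916 2.068
v 2.082 2.424 0.392
v 1.505 3.02 0.802
v 2.376 3.273 0.616
v 2.866 3.208 1.399
v 1.514 2.132 1.061
v 2.004 2.067 1.844
f 2 4 1
f 5 2 1
f 1 4 3
f 3 5 1
f 2 8 4
f 6 2 5
f 6 8 2
f 4 8 3
f 7 5 3
f 3 8 7
f 7 6 5
f 8 6 7
f 9 20 14
f 9 14 10
f 9 10 16
f 9 16 19
f 9 19 20
f 10 14 18
f 14 20 13
f 20 19 11
f 19 16 15
f 16 10 17
f 12 18 13
f 12 13 11
f 12 11 15
f 12 15 17
f 12 17 18
f 13 18 14
f 11 13 20
f 15 11 19
f 17 15 16
f 18 17 10



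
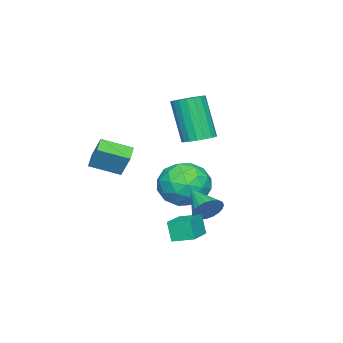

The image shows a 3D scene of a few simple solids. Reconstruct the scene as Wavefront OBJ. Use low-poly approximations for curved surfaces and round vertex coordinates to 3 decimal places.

v 2.39 -1.546 0.081
v 2.585 -1.028 1.101
v 1.825 -0.412 -0.386
v 2.02 0.105 0.634
v 3.14 -1.285 -0.194
v 3.335 -0.768 0.826
v 2.575 -0.152 -0.661
v 2.77 0.366 0.359
v 2.38 2.437 -3.485
v 2.23 2.169 -2.586
v 2.219 3.321 -3.248
v 2.068 3.053 -2.349
v 3.712 2.607 -3.211
v 3.561 2.339 -2.312
v 3.55 3.491 -2.974
v 3.4 3.223 -2.075
v -1.761 1.058 -0.032
v -1.33 0.481 -0.154
v -1.688 -0.214 1.87
v -2.119 0.362 1.992
v -1.123 0.704 -0.041
v -1.48 0.008 1.983
v -1.041 0.997 0.074
v -1.399 0.301 2.098
v -1.103 1.302 0.168
v -1.461 0.606 2.192
v -1.295 1.558 0.223
v -1.652 0.863 2.247
v -1.579 1.716 0.226
v -1.936 1.02 2.25
v -1.899 1.743 0.179
v -2.257 1.047 2.203
v -2.192 1.634 0.09
v -2.55 0.939 2.114
v -2.4 1.412 -0.023
v -2.757 0.716 2.001
v -2.481 1.119 -0.138
v -2.839 0.423 1.886
v -2.419 0.814 -0.232
v -2.777 0.118 1.792
v -2.228 0.557 -0.287
v -2.585 -0.138 1.737
v -1.944 0.4 -0.29
v -2.301 -0.296 1.734
v -1.623 0.373 -0.243
v -1.981 -0.323 1.781
v 2.116 3.343 -2.037
v 2.479 3.423 -1.467
v 1.364 2.237 -1.403
v 2.26 3.597 -1.423
v 2.017 3.727 -1.485
v 1.791 3.791 -1.642
v 1.621 3.777 -1.868
v 1.536 3.688 -2.122
v 1.552 3.54 -2.362
v 1.666 3.357 -2.546
v 1.857 3.172 -2.642
v 2.093 3.017 -2.633
v 2.333 2.918 -2.521
v 2.535 2.892 -2.326
v 2.665 2.945 -2.08
v 2.7 3.066 -1.827
v 2.634 3.235 -1.61
v -2.866 0.161 -2.65
v -2.376 0.78 -3.565
v -1.104 0 -1.815
v -0.614 0.619 -2.73
v -1.348 1.177 -1.948
v -2.437 1.276 -2.464
v -1.043 -0.496 -2.916
v -2.132 -0.397 -3.432
v -1.249 0.374 -3.73
v -1.438 1.408 -3.132
v -2.042 -0.628 -2.248
v -2.231 0.406 -1.65
v -2.776 0.485 -3.181
v -0.704 0.295 -2.199
v -1.136 0.623 -1.74
v -0.848 0.987 -2.278
v -2.812 0.776 -2.534
v -2.524 1.14 -3.072
v -1.92 1.373 -2.121
v -0.956 -0.36 -2.308
v -0.668 0.004 -2.846
v -2.632 -0.207 -3.102
v -2.344 0.157 -3.64
v -1.56 -0.593 -3.259
v -1.825 0.61 -3.816
v -0.789 0.515 -3.325
v -1.041 -0.14 -3.434
v -1.681 -0.082 -3.737
v -1.936 1.218 -3.464
v -0.9 1.123 -2.973
v -1.332 1.451 -2.514
v -1.972 1.509 -2.817
v -1.274 0.979 -3.561
v -2.58 -0.343 -2.407
v -1.544 -0.438 -1.916
v -1.508 -0.729 -2.563
v -2.148 -0.671 -2.866
v -2.691 0.265 -2.055
v -1.655 0.17 -1.564
v -1.799 0.862 -1.643
v -2.439 0.92 -1.946
v -2.206 -0.199 -1.819
f 2 4 1
f 5 2 1
f 1 4 3
f 3 5 1
f 2 8 4
f 6 2 5
f 6 8 2
f 4 8 3
f 7 5 3
f 3 8 7
f 7 6 5
f 8 6 7
f 10 12 9
f 13 10 9
f 9 12 11
f 11 13 9
f 10 16 12
f 14 10 13
f 14 16 10
f 12 16 11
f 15 13 11
f 11 16 15
f 15 14 13
f 16 14 15
f 18 17 21
f 18 21 19
f 19 21 22
f 19 22 20
f 21 17 23
f 21 23 22
f 22 23 24
f 22 24 20
f 23 17 25
f 23 25 24
f 24 25 26
f 24 26 20
f 25 17 27
f 25 27 26
f 26 27 28
f 26 28 20
f 27 17 29
f 27 29 28
f 28 29 30
f 28 30 20
f 29 17 31
f 29 31 30
f 30 31 32
f 30 32 20
f 31 17 33
f 31 33 32
f 32 33 34
f 32 34 20
f 33 17 35
f 33 35 34
f 34 35 36
f 34 36 20
f 35 17 37
f 35 37 36
f 36 37 38
f 36 38 20
f 37 17 39
f 37 39 38
f 38 39 40
f 38 40 20
f 39 17 41
f 39 41 40
f 40 41 42
f 40 42 20
f 41 17 43
f 41 43 42
f 42 43 44
f 42 44 20
f 43 17 45
f 43 45 44
f 44 45 46
f 44 46 20
f 45 17 18
f 45 18 46
f 46 18 19
f 46 19 20
f 48 47 50
f 48 50 49
f 50 47 51
f 50 51 49
f 51 47 52
f 51 52 49
f 52 47 53
f 52 53 49
f 53 47 54
f 53 54 49
f 54 47 55
f 54 55 49
f 55 47 56
f 55 56 49
f 56 47 57
f 56 57 49
f 57 47 58
f 57 58 49
f 58 47 59
f 58 59 49
f 59 47 60
f 59 60 49
f 60 47 61
f 60 61 49
f 61 47 62
f 61 62 49
f 62 47 63
f 62 63 49
f 63 47 48
f 63 48 49
f 64 101 80
f 101 75 104
f 80 104 69
f 101 104 80
f 64 80 76
f 80 69 81
f 76 81 65
f 80 81 76
f 64 76 85
f 76 65 86
f 85 86 71
f 76 86 85
f 64 85 97
f 85 71 100
f 97 100 74
f 85 100 97
f 64 97 101
f 97 74 105
f 101 105 75
f 97 105 101
f 65 81 92
f 81 69 95
f 92 95 73
f 81 95 92
f 69 104 82
f 104 75 103
f 82 103 68
f 104 103 82
f 75 105 102
f 105 74 98
f 102 98 66
f 105 98 102
f 74 100 99
f 100 71 87
f 99 87 70
f 100 87 99
f 71 86 91
f 86 65 88
f 91 88 72
f 86 88 91
f 67 93 79
f 93 73 94
f 79 94 68
f 93 94 79
f 67 79 77
f 79 68 78
f 77 78 66
f 79 78 77
f 67 77 84
f 77 66 83
f 84 83 70
f 77 83 84
f 67 84 89
f 84 70 90
f 89 90 72
f 84 90 89
f 67 89 93
f 89 72 96
f 93 96 73
f 89 96 93
f 68 94 82
f 94 73 95
f 82 95 69
f 94 95 82
f 66 78 102
f 78 68 103
f 102 103 75
f 78 103 102
f 70 83 99
f 83 66 98
f 99 98 74
f 83 98 99
f 72 90 91
f 90 70 87
f 91 87 71
f 90 87 91
f 73 96 92
f 96 72 88
f 92 88 65
f 96 88 92



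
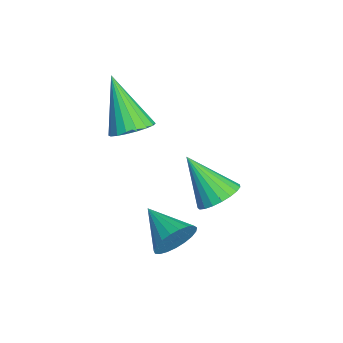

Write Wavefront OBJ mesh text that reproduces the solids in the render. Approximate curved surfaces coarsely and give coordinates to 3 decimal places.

v 0.419 -2.106 0.682
v 0.837 -2.279 1.33
v -0.739 -2.894 1.218
v 0.687 -2 1.418
v 0.492 -1.739 1.378
v 0.283 -1.542 1.218
v 0.099 -1.442 0.965
v -0.03 -1.457 0.664
v -0.082 -1.584 0.365
v -0.047 -1.802 0.121
v 0.069 -2.072 -0.025
v 0.245 -2.348 -0.05
v 0.452 -2.582 0.053
v 0.653 -2.734 0.263
v 0.813 -2.778 0.547
v 0.906 -2.705 0.854
v 0.914 -2.529 1.131
v -3.183 -3.278 3.029
v -2.717 -2.83 3.447
v -4.237 -3.882 4.851
v -2.975 -2.618 3.368
v -3.275 -2.538 3.222
v -3.556 -2.604 3.037
v -3.763 -2.803 2.851
v -3.856 -3.097 2.7
v -3.815 -3.426 2.614
v -3.649 -3.726 2.611
v -3.391 -3.937 2.69
v -3.092 -4.018 2.836
v -2.811 -3.952 3.021
v -2.603 -3.752 3.207
v -2.511 -3.459 3.358
v -2.551 -3.129 3.443
v -1.972 -0.617 0.616
v -1.413 -0.311 1.099
v -2.668 -1.603 2.044
v -1.66 -0.09 1.131
v -1.962 0.039 1.074
v -2.265 0.055 0.937
v -2.517 -0.045 0.745
v -2.675 -0.244 0.531
v -2.712 -0.508 0.331
v -2.621 -0.79 0.18
v -2.417 -1.042 0.105
v -2.137 -1.221 0.118
v -1.828 -1.295 0.217
v -1.545 -1.252 0.385
v -1.335 -1.099 0.593
v -1.235 -0.863 0.805
v -1.263 -0.584 0.984
f 2 1 4
f 2 4 3
f 4 1 5
f 4 5 3
f 5 1 6
f 5 6 3
f 6 1 7
f 6 7 3
f 7 1 8
f 7 8 3
f 8 1 9
f 8 9 3
f 9 1 10
f 9 10 3
f 10 1 11
f 10 11 3
f 11 1 12
f 11 12 3
f 12 1 13
f 12 13 3
f 13 1 14
f 13 14 3
f 14 1 15
f 14 15 3
f 15 1 16
f 15 16 3
f 16 1 17
f 16 17 3
f 17 1 2
f 17 2 3
f 19 18 21
f 19 21 20
f 21 18 22
f 21 22 20
f 22 18 23
f 22 23 20
f 23 18 24
f 23 24 20
f 24 18 25
f 24 25 20
f 25 18 26
f 25 26 20
f 26 18 27
f 26 27 20
f 27 18 28
f 27 28 20
f 28 18 29
f 28 29 20
f 29 18 30
f 29 30 20
f 30 18 31
f 30 31 20
f 31 18 32
f 31 32 20
f 32 18 33
f 32 33 20
f 33 18 19
f 33 19 20
f 35 34 37
f 35 37 36
f 37 34 38
f 37 38 36
f 38 34 39
f 38 39 36
f 39 34 40
f 39 40 36
f 40 34 41
f 40 41 36
f 41 34 42
f 41 42 36
f 42 34 43
f 42 43 36
f 43 34 44
f 43 44 36
f 44 34 45
f 44 45 36
f 45 34 46
f 45 46 36
f 46 34 47
f 46 47 36
f 47 34 48
f 47 48 36
f 48 34 49
f 48 49 36
f 49 34 50
f 49 50 36
f 50 34 35
f 50 35 36



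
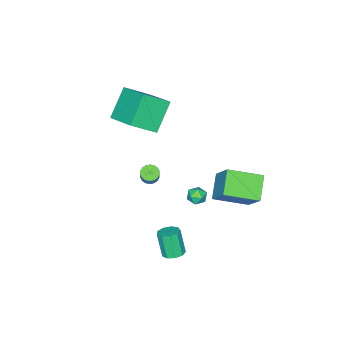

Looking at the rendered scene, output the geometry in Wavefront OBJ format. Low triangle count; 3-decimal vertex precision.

v -2.384 -4.131 3.636
v -1.805 -2.222 4.49
v -3.632 -3.283 2.584
v -3.054 -1.373 3.438
v -0.926 -3.887 2.102
v -0.348 -1.977 2.956
v -2.175 -3.038 1.05
v -1.596 -1.129 1.904
v -1.538 -1.62 -2.235
v -1.079 -1.563 -2.515
v -0.544 -1.102 -1.545
v -1.002 -1.16 -1.265
v -1.192 -1.353 -2.553
v -0.656 -0.893 -1.582
v -1.372 -1.197 -2.527
v -0.837 -0.737 -1.557
v -1.586 -1.124 -2.444
v -1.051 -0.664 -1.473
v -1.79 -1.15 -2.319
v -1.254 -0.69 -1.349
v -1.944 -1.269 -2.178
v -1.408 -0.808 -1.208
v -2.017 -1.457 -2.048
v -1.482 -0.997 -1.078
v -1.996 -1.678 -1.955
v -1.461 -1.217 -0.985
v -1.884 -1.887 -1.918
v -1.348 -1.427 -0.947
v -1.703 -2.043 -1.943
v -1.168 -1.583 -0.973
v -1.489 -2.116 -2.027
v -0.954 -1.656 -1.056
v -1.286 -2.09 -2.151
v -0.75 -1.63 -1.181
v -1.132 -1.972 -2.292
v -0.596 -1.511 -1.322
v -1.058 -1.783 -2.422
v -0.523 -1.323 -1.452
v -3.562 3.726 -3.105
v -4.749 3.07 -2.149
v -2.92 4.974 -1.45
v -4.107 4.318 -0.494
v -2.233 2.222 -2.486
v -3.42 1.566 -1.53
v -1.591 3.47 -0.831
v -2.778 2.814 0.125
v -2.833 1.396 -2.88
v -2.523 1.52 -3.415
v -2.317 0.52 -2.785
v -2.007 0.644 -3.32
v -1.898 0.992 -2.805
v -2.217 1.533 -2.863
v -2.623 0.507 -3.337
v -2.942 1.048 -3.395
v -2.393 0.971 -3.697
v -1.946 1.27 -3.369
v -2.894 0.77 -2.831
v -2.447 1.069 -2.503
v 1.453 2.519 -4.29
v 1.879 2.957 -4.069
v 1.673 2.42 -2.608
v 1.247 1.981 -2.83
v 1.468 3.128 -4.064
v 1.263 2.591 -2.603
v 1.05 3.013 -4.165
v 0.845 2.476 -2.704
v 0.821 2.668 -4.325
v 0.616 2.13 -2.864
v 0.887 2.252 -4.468
v 0.682 1.715 -3.007
v 1.218 1.961 -4.528
v 1.013 1.424 -3.067
v 1.659 1.931 -4.477
v 1.453 1.394 -3.017
v 2.003 2.176 -4.339
v 1.798 1.639 -2.878
v 2.09 2.581 -4.178
v 1.884 2.044 -2.717
f 2 4 1
f 5 2 1
f 1 4 3
f 3 5 1
f 2 8 4
f 6 2 5
f 6 8 2
f 4 8 3
f 7 5 3
f 3 8 7
f 7 6 5
f 8 6 7
f 10 9 13
f 10 13 11
f 11 13 14
f 11 14 12
f 13 9 15
f 13 15 14
f 14 15 16
f 14 16 12
f 15 9 17
f 15 17 16
f 16 17 18
f 16 18 12
f 17 9 19
f 17 19 18
f 18 19 20
f 18 20 12
f 19 9 21
f 19 21 20
f 20 21 22
f 20 22 12
f 21 9 23
f 21 23 22
f 22 23 24
f 22 24 12
f 23 9 25
f 23 25 24
f 24 25 26
f 24 26 12
f 25 9 27
f 25 27 26
f 26 27 28
f 26 28 12
f 27 9 29
f 27 29 28
f 28 29 30
f 28 30 12
f 29 9 31
f 29 31 30
f 30 31 32
f 30 32 12
f 31 9 33
f 31 33 32
f 32 33 34
f 32 34 12
f 33 9 35
f 33 35 34
f 34 35 36
f 34 36 12
f 35 9 37
f 35 37 36
f 36 37 38
f 36 38 12
f 37 9 10
f 37 10 38
f 38 10 11
f 38 11 12
f 40 42 39
f 43 40 39
f 39 42 41
f 41 43 39
f 40 46 42
f 44 40 43
f 44 46 40
f 42 46 41
f 45 43 41
f 41 46 45
f 45 44 43
f 46 44 45
f 47 58 52
f 47 52 48
f 47 48 54
f 47 54 57
f 47 57 58
f 48 52 56
f 52 58 51
f 58 57 49
f 57 54 53
f 54 48 55
f 50 56 51
f 50 51 49
f 50 49 53
f 50 53 55
f 50 55 56
f 51 56 52
f 49 51 58
f 53 49 57
f 55 53 54
f 56 55 48
f 60 59 63
f 60 63 61
f 61 63 64
f 61 64 62
f 63 59 65
f 63 65 64
f 64 65 66
f 64 66 62
f 65 59 67
f 65 67 66
f 66 67 68
f 66 68 62
f 67 59 69
f 67 69 68
f 68 69 70
f 68 70 62
f 69 59 71
f 69 71 70
f 70 71 72
f 70 72 62
f 71 59 73
f 71 73 72
f 72 73 74
f 72 74 62
f 73 59 75
f 73 75 74
f 74 75 76
f 74 76 62
f 75 59 77
f 75 77 76
f 76 77 78
f 76 78 62
f 77 59 60
f 77 60 78
f 78 60 61
f 78 61 62



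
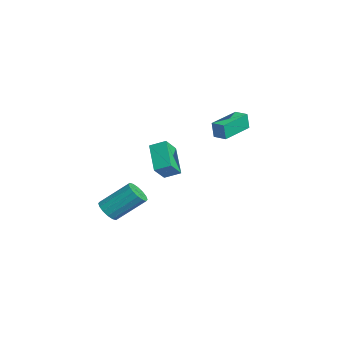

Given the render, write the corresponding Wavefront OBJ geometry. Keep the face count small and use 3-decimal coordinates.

v 2.342 -0.921 -1.734
v 0.742 -0.809 -0.607
v 2.694 -0.07 -1.32
v 1.094 0.042 -0.192
v 2.946 -1.622 -0.808
v 1.346 -1.51 0.32
v 3.298 -0.771 -0.393
v 1.698 -0.659 0.734
v 0.393 2.363 0.143
v 0.377 2.242 1.196
v -0.81 4.05 0.317
v -0.826 3.93 1.37
v 1.086 2.85 0.21
v 1.07 2.73 1.263
v -0.117 4.538 0.384
v -0.133 4.417 1.437
v 2.57 -4.09 -3.782
v 3.322 -4.255 -3.755
v 3.621 -2.654 -2.351
v 2.87 -2.49 -2.378
v 3.285 -3.989 -4.05
v 3.584 -2.388 -2.646
v 3.056 -3.751 -4.273
v 3.356 -2.15 -2.869
v 2.698 -3.603 -4.364
v 2.997 -2.002 -2.961
v 2.305 -3.587 -4.3
v 2.604 -1.986 -2.896
v 1.983 -3.705 -4.096
v 2.282 -2.104 -2.693
v 1.819 -3.926 -3.809
v 2.118 -2.325 -2.405
v 1.856 -4.192 -3.514
v 2.155 -2.591 -2.11
v 2.084 -4.43 -3.291
v 2.384 -2.829 -1.887
v 2.443 -4.578 -3.199
v 2.742 -2.977 -1.796
v 2.836 -4.594 -3.264
v 3.135 -2.993 -1.86
v 3.158 -4.476 -3.467
v 3.457 -2.875 -2.064
f 2 4 1
f 5 2 1
f 1 4 3
f 3 5 1
f 2 8 4
f 6 2 5
f 6 8 2
f 4 8 3
f 7 5 3
f 3 8 7
f 7 6 5
f 8 6 7
f 10 12 9
f 13 10 9
f 9 12 11
f 11 13 9
f 10 16 12
f 14 10 13
f 14 16 10
f 12 16 11
f 15 13 11
f 11 16 15
f 15 14 13
f 16 14 15
f 18 17 21
f 18 21 19
f 19 21 22
f 19 22 20
f 21 17 23
f 21 23 22
f 22 23 24
f 22 24 20
f 23 17 25
f 23 25 24
f 24 25 26
f 24 26 20
f 25 17 27
f 25 27 26
f 26 27 28
f 26 28 20
f 27 17 29
f 27 29 28
f 28 29 30
f 28 30 20
f 29 17 31
f 29 31 30
f 30 31 32
f 30 32 20
f 31 17 33
f 31 33 32
f 32 33 34
f 32 34 20
f 33 17 35
f 33 35 34
f 34 35 36
f 34 36 20
f 35 17 37
f 35 37 36
f 36 37 38
f 36 38 20
f 37 17 39
f 37 39 38
f 38 39 40
f 38 40 20
f 39 17 41
f 39 41 40
f 40 41 42
f 40 42 20
f 41 17 18
f 41 18 42
f 42 18 19
f 42 19 20



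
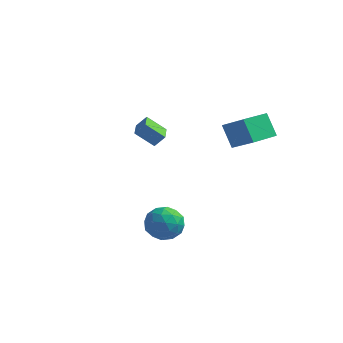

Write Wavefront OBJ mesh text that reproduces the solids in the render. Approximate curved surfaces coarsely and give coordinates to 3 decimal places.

v 0.9 2.612 3.118
v 2.236 2.282 3.993
v 1.458 4.332 2.916
v 2.794 4.002 3.79
v 1.646 2.218 1.83
v 2.982 1.888 2.704
v 2.204 3.938 1.627
v 3.54 3.608 2.502
v -0.58 -3.019 -0.865
v 0.193 -2.319 -0.536
v 0.427 -3.481 -2.244
v 1.2 -2.781 -1.915
v 0.993 -3.682 -1.33
v 0.371 -3.396 -0.478
v 0.249 -2.404 -2.302
v -0.373 -2.118 -1.45
v 0.705 -1.939 -1.424
v 1.165 -2.729 -0.823
v -0.545 -3.071 -1.957
v -0.085 -3.861 -1.356
v -0.282 -2.628 -0.579
v 0.902 -3.172 -2.201
v 0.78 -3.701 -1.857
v 1.235 -3.29 -1.663
v -0.178 -3.261 -0.545
v 0.277 -2.85 -0.352
v 0.747 -3.651 -0.819
v 0.343 -2.95 -2.428
v 0.798 -2.539 -2.235
v -0.615 -2.51 -1.117
v -0.16 -2.099 -0.923
v -0.127 -2.149 -1.961
v 0.474 -1.993 -0.908
v 1.066 -2.265 -1.718
v 0.507 -2.043 -1.946
v 0.141 -1.875 -1.445
v 0.744 -2.458 -0.555
v 1.336 -2.73 -1.365
v 1.214 -3.259 -1.022
v 0.848 -3.091 -0.521
v 1.045 -2.234 -1.077
v -0.716 -3.07 -1.415
v -0.124 -3.342 -2.225
v -0.228 -2.709 -2.259
v -0.594 -2.541 -1.758
v -0.446 -3.535 -1.062
v 0.146 -3.807 -1.872
v 0.479 -3.925 -1.335
v 0.113 -3.757 -0.834
v -0.425 -3.566 -1.703
v -3.33 3.268 0.249
v -4.32 2.888 1.163
v -3.816 4.396 0.192
v -4.806 4.017 1.106
v -2.814 3.523 0.914
v -3.804 3.144 1.828
v -3.3 4.652 0.857
v -4.29 4.272 1.771
f 2 4 1
f 5 2 1
f 1 4 3
f 3 5 1
f 2 8 4
f 6 2 5
f 6 8 2
f 4 8 3
f 7 5 3
f 3 8 7
f 7 6 5
f 8 6 7
f 9 46 25
f 46 20 49
f 25 49 14
f 46 49 25
f 9 25 21
f 25 14 26
f 21 26 10
f 25 26 21
f 9 21 30
f 21 10 31
f 30 31 16
f 21 31 30
f 9 30 42
f 30 16 45
f 42 45 19
f 30 45 42
f 9 42 46
f 42 19 50
f 46 50 20
f 42 50 46
f 10 26 37
f 26 14 40
f 37 40 18
f 26 40 37
f 14 49 27
f 49 20 48
f 27 48 13
f 49 48 27
f 20 50 47
f 50 19 43
f 47 43 11
f 50 43 47
f 19 45 44
f 45 16 32
f 44 32 15
f 45 32 44
f 16 31 36
f 31 10 33
f 36 33 17
f 31 33 36
f 12 38 24
f 38 18 39
f 24 39 13
f 38 39 24
f 12 24 22
f 24 13 23
f 22 23 11
f 24 23 22
f 12 22 29
f 22 11 28
f 29 28 15
f 22 28 29
f 12 29 34
f 29 15 35
f 34 35 17
f 29 35 34
f 12 34 38
f 34 17 41
f 38 41 18
f 34 41 38
f 13 39 27
f 39 18 40
f 27 40 14
f 39 40 27
f 11 23 47
f 23 13 48
f 47 48 20
f 23 48 47
f 15 28 44
f 28 11 43
f 44 43 19
f 28 43 44
f 17 35 36
f 35 15 32
f 36 32 16
f 35 32 36
f 18 41 37
f 41 17 33
f 37 33 10
f 41 33 37
f 52 54 51
f 55 52 51
f 51 54 53
f 53 55 51
f 52 58 54
f 56 52 55
f 56 58 52
f 54 58 53
f 57 55 53
f 53 58 57
f 57 56 55
f 58 56 57



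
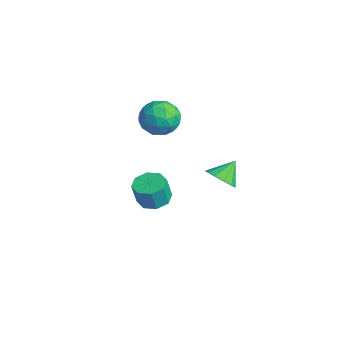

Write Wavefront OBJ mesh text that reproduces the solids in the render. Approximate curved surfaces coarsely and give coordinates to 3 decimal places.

v 2.504 -3.647 0.35
v 3.247 -3.85 0.226
v 3.359 -4.135 1.365
v 2.616 -3.933 1.49
v 3.188 -3.275 0.376
v 3.301 -3.56 1.515
v 2.729 -2.918 0.511
v 2.842 -3.204 1.65
v 2.138 -2.988 0.552
v 2.25 -3.274 1.691
v 1.761 -3.445 0.475
v 1.873 -3.73 1.614
v 1.819 -4.02 0.325
v 1.932 -4.305 1.464
v 2.278 -4.376 0.19
v 2.391 -4.662 1.329
v 2.87 -4.306 0.149
v 2.982 -4.592 1.288
v -4.063 -0.975 0.725
v -3.306 -0.24 0.606
v -3.054 -1.84 1.814
v -2.297 -1.105 1.695
v -3.197 -0.862 2.204
v -3.82 -0.328 1.531
v -2.54 -1.752 0.889
v -3.163 -1.218 0.216
v -2.364 -0.721 0.708
v -2.77 -0.171 1.52
v -3.59 -1.909 0.9
v -3.996 -1.359 1.712
v -3.773 -0.532 0.57
v -2.587 -1.548 1.85
v -3.116 -1.405 2.149
v -2.671 -0.974 2.08
v -4.076 -0.583 1.113
v -3.63 -0.151 1.043
v -3.566 -0.517 1.983
v -2.73 -1.929 1.377
v -2.284 -1.497 1.307
v -3.689 -1.106 0.34
v -3.244 -0.675 0.271
v -2.794 -1.563 0.437
v -2.774 -0.382 0.56
v -2.181 -0.89 1.2
v -2.324 -1.271 0.726
v -2.691 -0.957 0.33
v -3.013 -0.059 1.037
v -2.42 -0.567 1.678
v -2.949 -0.424 1.977
v -3.315 -0.11 1.581
v -2.459 -0.341 1.097
v -3.94 -1.513 0.742
v -3.347 -2.021 1.383
v -3.045 -1.97 0.839
v -3.411 -1.656 0.443
v -4.179 -1.19 1.22
v -3.586 -1.698 1.86
v -3.669 -1.123 2.09
v -4.036 -0.809 1.694
v -3.901 -1.739 1.323
v -0.788 0.974 -2.048
v -0.123 1.438 -2.302
v -1.092 1.866 -1.212
v -0.493 1.57 -2.577
v -0.956 1.512 -2.684
v -1.366 1.283 -2.589
v -1.593 0.956 -2.322
v -1.564 0.635 -1.968
v -1.288 0.421 -1.64
v -0.854 0.383 -1.441
v -0.399 0.532 -1.435
v -0.068 0.821 -1.623
v 0.035 1.159 -1.947
f 2 1 5
f 2 5 3
f 3 5 6
f 3 6 4
f 5 1 7
f 5 7 6
f 6 7 8
f 6 8 4
f 7 1 9
f 7 9 8
f 8 9 10
f 8 10 4
f 9 1 11
f 9 11 10
f 10 11 12
f 10 12 4
f 11 1 13
f 11 13 12
f 12 13 14
f 12 14 4
f 13 1 15
f 13 15 14
f 14 15 16
f 14 16 4
f 15 1 17
f 15 17 16
f 16 17 18
f 16 18 4
f 17 1 2
f 17 2 18
f 18 2 3
f 18 3 4
f 19 56 35
f 56 30 59
f 35 59 24
f 56 59 35
f 19 35 31
f 35 24 36
f 31 36 20
f 35 36 31
f 19 31 40
f 31 20 41
f 40 41 26
f 31 41 40
f 19 40 52
f 40 26 55
f 52 55 29
f 40 55 52
f 19 52 56
f 52 29 60
f 56 60 30
f 52 60 56
f 20 36 47
f 36 24 50
f 47 50 28
f 36 50 47
f 24 59 37
f 59 30 58
f 37 58 23
f 59 58 37
f 30 60 57
f 60 29 53
f 57 53 21
f 60 53 57
f 29 55 54
f 55 26 42
f 54 42 25
f 55 42 54
f 26 41 46
f 41 20 43
f 46 43 27
f 41 43 46
f 22 48 34
f 48 28 49
f 34 49 23
f 48 49 34
f 22 34 32
f 34 23 33
f 32 33 21
f 34 33 32
f 22 32 39
f 32 21 38
f 39 38 25
f 32 38 39
f 22 39 44
f 39 25 45
f 44 45 27
f 39 45 44
f 22 44 48
f 44 27 51
f 48 51 28
f 44 51 48
f 23 49 37
f 49 28 50
f 37 50 24
f 49 50 37
f 21 33 57
f 33 23 58
f 57 58 30
f 33 58 57
f 25 38 54
f 38 21 53
f 54 53 29
f 38 53 54
f 27 45 46
f 45 25 42
f 46 42 26
f 45 42 46
f 28 51 47
f 51 27 43
f 47 43 20
f 51 43 47
f 62 61 64
f 62 64 63
f 64 61 65
f 64 65 63
f 65 61 66
f 65 66 63
f 66 61 67
f 66 67 63
f 67 61 68
f 67 68 63
f 68 61 69
f 68 69 63
f 69 61 70
f 69 70 63
f 70 61 71
f 70 71 63
f 71 61 72
f 71 72 63
f 72 61 73
f 72 73 63
f 73 61 62
f 73 62 63



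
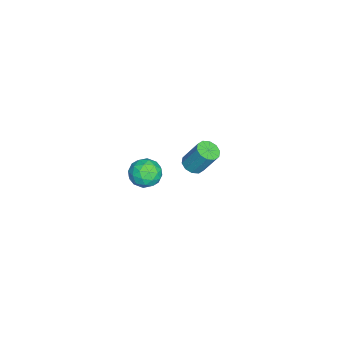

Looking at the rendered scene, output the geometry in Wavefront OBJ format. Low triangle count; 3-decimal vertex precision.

v -2.502 1.998 -1.879
v -2.092 2.357 -2.129
v -1.928 3.102 -0.791
v -2.338 2.742 -0.541
v -2.425 2.514 -2.176
v -2.261 3.258 -0.837
v -2.787 2.473 -2.109
v -2.624 3.217 -0.771
v -3.041 2.251 -1.954
v -2.877 2.995 -0.616
v -3.088 1.932 -1.771
v -2.925 2.676 -0.433
v -2.912 1.638 -1.629
v -2.748 2.383 -0.291
v -2.579 1.482 -1.583
v -2.415 2.226 -0.244
v -2.216 1.523 -1.649
v -2.053 2.267 -0.311
v -1.963 1.745 -1.804
v -1.799 2.489 -0.466
v -1.915 2.064 -1.987
v -1.752 2.808 -0.649
v 3.107 1.382 2.494
v 3.698 1.866 2.642
v 3.462 0.654 3.458
v 4.053 1.138 3.606
v 3.321 1.368 3.735
v 3.101 1.817 3.139
v 4.059 0.703 2.961
v 3.839 1.152 2.365
v 4.286 1.446 2.931
v 3.83 1.857 3.408
v 3.33 0.663 2.692
v 2.874 1.074 3.169
v 3.372 1.688 2.483
v 3.788 0.832 3.617
v 3.358 0.967 3.692
v 3.705 1.252 3.779
v 3.021 1.659 2.775
v 3.368 1.944 2.862
v 3.146 1.651 3.504
v 3.792 0.576 3.238
v 4.139 0.861 3.325
v 3.455 1.268 2.321
v 3.802 1.553 2.408
v 4.014 0.869 2.596
v 4.065 1.725 2.74
v 4.273 1.298 3.307
v 4.276 1.042 2.928
v 4.148 1.306 2.577
v 3.797 1.967 3.021
v 4.005 1.539 3.588
v 3.575 1.674 3.663
v 3.446 1.939 3.313
v 4.142 1.72 3.19
v 3.155 0.981 2.512
v 3.363 0.553 3.079
v 3.714 0.581 2.787
v 3.585 0.846 2.437
v 2.887 1.222 2.793
v 3.095 0.795 3.36
v 3.012 1.214 3.523
v 2.884 1.478 3.172
v 3.018 0.8 2.91
f 2 1 5
f 2 5 3
f 3 5 6
f 3 6 4
f 5 1 7
f 5 7 6
f 6 7 8
f 6 8 4
f 7 1 9
f 7 9 8
f 8 9 10
f 8 10 4
f 9 1 11
f 9 11 10
f 10 11 12
f 10 12 4
f 11 1 13
f 11 13 12
f 12 13 14
f 12 14 4
f 13 1 15
f 13 15 14
f 14 15 16
f 14 16 4
f 15 1 17
f 15 17 16
f 16 17 18
f 16 18 4
f 17 1 19
f 17 19 18
f 18 19 20
f 18 20 4
f 19 1 21
f 19 21 20
f 20 21 22
f 20 22 4
f 21 1 2
f 21 2 22
f 22 2 3
f 22 3 4
f 23 60 39
f 60 34 63
f 39 63 28
f 60 63 39
f 23 39 35
f 39 28 40
f 35 40 24
f 39 40 35
f 23 35 44
f 35 24 45
f 44 45 30
f 35 45 44
f 23 44 56
f 44 30 59
f 56 59 33
f 44 59 56
f 23 56 60
f 56 33 64
f 60 64 34
f 56 64 60
f 24 40 51
f 40 28 54
f 51 54 32
f 40 54 51
f 28 63 41
f 63 34 62
f 41 62 27
f 63 62 41
f 34 64 61
f 64 33 57
f 61 57 25
f 64 57 61
f 33 59 58
f 59 30 46
f 58 46 29
f 59 46 58
f 30 45 50
f 45 24 47
f 50 47 31
f 45 47 50
f 26 52 38
f 52 32 53
f 38 53 27
f 52 53 38
f 26 38 36
f 38 27 37
f 36 37 25
f 38 37 36
f 26 36 43
f 36 25 42
f 43 42 29
f 36 42 43
f 26 43 48
f 43 29 49
f 48 49 31
f 43 49 48
f 26 48 52
f 48 31 55
f 52 55 32
f 48 55 52
f 27 53 41
f 53 32 54
f 41 54 28
f 53 54 41
f 25 37 61
f 37 27 62
f 61 62 34
f 37 62 61
f 29 42 58
f 42 25 57
f 58 57 33
f 42 57 58
f 31 49 50
f 49 29 46
f 50 46 30
f 49 46 50
f 32 55 51
f 55 31 47
f 51 47 24
f 55 47 51



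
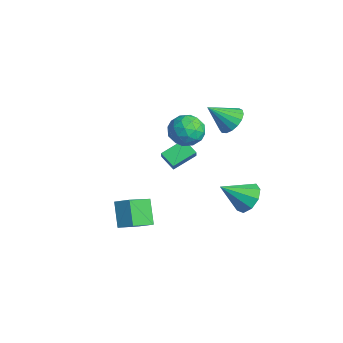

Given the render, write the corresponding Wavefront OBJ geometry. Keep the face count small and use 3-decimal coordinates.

v 2.31 -4.3 0.711
v 2.973 -3.767 1.177
v 1.781 -2.937 -0.096
v 2.443 -2.404 0.371
v 3.337 -4.576 -0.431
v 3.999 -4.043 0.036
v 2.807 -3.213 -1.237
v 3.47 -2.68 -0.771
v 2.945 2.864 -1.046
v 3.786 3.037 -0.554
v 2.575 1.436 0.086
v 3.279 3.388 -0.276
v 2.616 3.495 -0.358
v 2.106 3.306 -0.762
v 1.989 2.911 -1.299
v 2.319 2.493 -1.718
v 2.942 2.249 -1.822
v 3.566 2.293 -1.564
v 3.9 2.604 -1.063
v -0.039 3.36 2.831
v 0.544 2.779 2.442
v -0.461 2.16 3.989
v 0.785 2.983 2.742
v 0.838 3.274 3.062
v 0.689 3.584 3.329
v 0.374 3.843 3.483
v -0.035 3.991 3.487
v -0.446 3.995 3.341
v -0.763 3.853 3.078
v -0.914 3.598 2.758
v -0.864 3.289 2.456
v -0.626 2.996 2.239
v -0.253 2.786 2.158
v 0.169 2.708 2.231
v -1.905 0.201 -0.33
v -2.037 1.594 0.237
v -1.024 0.492 -0.841
v -1.156 1.886 -0.275
v -1.444 -0.026 0.335
v -1.576 1.368 0.901
v -0.563 0.266 -0.177
v -0.695 1.659 0.39
v -0.849 2.099 2.205
v 0.047 1.603 1.926
v -1.527 0.597 2.694
v -0.631 0.101 2.415
v -0.638 0.753 3.253
v -0.219 1.681 2.951
v -1.261 0.519 1.669
v -0.842 1.447 1.367
v -0.207 0.627 1.595
v 0.178 0.771 2.574
v -1.658 1.429 2.046
v -1.273 1.573 3.025
v -0.341 1.983 2.023
v -1.139 0.217 2.597
v -1.143 0.601 3.09
v -0.616 0.309 2.926
v -0.498 2.028 2.625
v 0.029 1.737 2.461
v -0.374 1.238 3.241
v -1.509 0.463 2.159
v -0.982 0.172 1.995
v -0.864 1.891 1.694
v -0.337 1.599 1.53
v -1.106 0.962 1.379
v 0.036 1.117 1.664
v -0.362 0.235 1.951
v -0.733 0.48 1.513
v -0.487 1.026 1.335
v 0.262 1.202 2.239
v -0.136 0.32 2.526
v -0.141 0.703 3.019
v 0.106 1.248 2.842
v 0.113 0.629 2.044
v -1.344 1.88 2.094
v -1.742 0.998 2.381
v -1.586 0.952 1.778
v -1.339 1.497 1.601
v -1.118 1.965 2.669
v -1.516 1.083 2.956
v -0.993 1.174 3.285
v -0.747 1.72 3.107
v -1.593 1.571 2.576
f 2 4 1
f 5 2 1
f 1 4 3
f 3 5 1
f 2 8 4
f 6 2 5
f 6 8 2
f 4 8 3
f 7 5 3
f 3 8 7
f 7 6 5
f 8 6 7
f 10 9 12
f 10 12 11
f 12 9 13
f 12 13 11
f 13 9 14
f 13 14 11
f 14 9 15
f 14 15 11
f 15 9 16
f 15 16 11
f 16 9 17
f 16 17 11
f 17 9 18
f 17 18 11
f 18 9 19
f 18 19 11
f 19 9 10
f 19 10 11
f 21 20 23
f 21 23 22
f 23 20 24
f 23 24 22
f 24 20 25
f 24 25 22
f 25 20 26
f 25 26 22
f 26 20 27
f 26 27 22
f 27 20 28
f 27 28 22
f 28 20 29
f 28 29 22
f 29 20 30
f 29 30 22
f 30 20 31
f 30 31 22
f 31 20 32
f 31 32 22
f 32 20 33
f 32 33 22
f 33 20 34
f 33 34 22
f 34 20 21
f 34 21 22
f 36 38 35
f 39 36 35
f 35 38 37
f 37 39 35
f 36 42 38
f 40 36 39
f 40 42 36
f 38 42 37
f 41 39 37
f 37 42 41
f 41 40 39
f 42 40 41
f 43 80 59
f 80 54 83
f 59 83 48
f 80 83 59
f 43 59 55
f 59 48 60
f 55 60 44
f 59 60 55
f 43 55 64
f 55 44 65
f 64 65 50
f 55 65 64
f 43 64 76
f 64 50 79
f 76 79 53
f 64 79 76
f 43 76 80
f 76 53 84
f 80 84 54
f 76 84 80
f 44 60 71
f 60 48 74
f 71 74 52
f 60 74 71
f 48 83 61
f 83 54 82
f 61 82 47
f 83 82 61
f 54 84 81
f 84 53 77
f 81 77 45
f 84 77 81
f 53 79 78
f 79 50 66
f 78 66 49
f 79 66 78
f 50 65 70
f 65 44 67
f 70 67 51
f 65 67 70
f 46 72 58
f 72 52 73
f 58 73 47
f 72 73 58
f 46 58 56
f 58 47 57
f 56 57 45
f 58 57 56
f 46 56 63
f 56 45 62
f 63 62 49
f 56 62 63
f 46 63 68
f 63 49 69
f 68 69 51
f 63 69 68
f 46 68 72
f 68 51 75
f 72 75 52
f 68 75 72
f 47 73 61
f 73 52 74
f 61 74 48
f 73 74 61
f 45 57 81
f 57 47 82
f 81 82 54
f 57 82 81
f 49 62 78
f 62 45 77
f 78 77 53
f 62 77 78
f 51 69 70
f 69 49 66
f 70 66 50
f 69 66 70
f 52 75 71
f 75 51 67
f 71 67 44
f 75 67 71



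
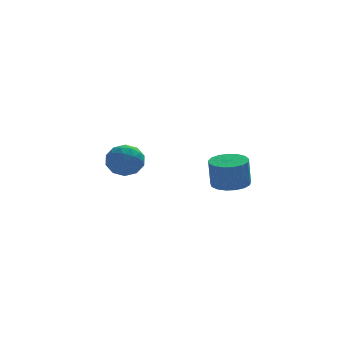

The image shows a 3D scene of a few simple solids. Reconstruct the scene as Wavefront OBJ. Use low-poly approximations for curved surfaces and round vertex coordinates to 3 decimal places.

v 3.411 -3.62 0.839
v 4.06 -2.737 0.932
v 3.918 -2.817 2.675
v 3.269 -3.7 2.581
v 3.575 -2.534 0.902
v 3.433 -2.614 2.645
v 3.052 -2.58 0.858
v 2.911 -2.66 2.6
v 2.612 -2.864 0.809
v 2.47 -2.945 2.551
v 2.354 -3.322 0.767
v 2.213 -3.402 2.509
v 2.339 -3.847 0.741
v 2.197 -3.928 2.484
v 2.569 -4.321 0.738
v 2.428 -4.401 2.481
v 2.992 -4.634 0.758
v 2.851 -4.714 2.501
v 3.511 -4.714 0.796
v 3.369 -4.795 2.539
v 4.007 -4.544 0.845
v 3.865 -4.625 2.587
v 4.366 -4.162 0.891
v 4.225 -4.243 2.634
v 4.507 -3.656 0.926
v 4.365 -3.737 2.669
v 4.396 -3.142 0.941
v 4.255 -3.222 2.683
v -2.286 4.164 0.492
v -1.447 4.521 -0.318
v -1.593 2.319 0.398
v -0.754 2.676 -0.412
v -0.679 3.047 0.747
v -1.108 4.188 0.806
v -1.932 2.652 -0.726
v -2.361 3.793 -0.667
v -1.228 3.587 -1.07
v -0.454 3.831 -0.16
v -2.586 3.009 0.24
v -1.812 3.253 1.15
v -1.928 4.505 0.095
v -1.112 2.335 -0.015
v -1.069 2.554 0.666
v -0.575 2.764 0.19
v -1.728 4.309 0.756
v -1.235 4.519 0.28
v -0.784 3.652 0.906
v -1.805 2.321 -0.2
v -1.312 2.531 -0.676
v -2.465 4.076 -0.11
v -1.971 4.286 -0.586
v -2.256 3.188 -0.826
v -1.305 4.165 -0.823
v -0.898 3.08 -0.878
v -1.591 3.067 -1.063
v -1.842 3.737 -1.028
v -0.85 4.309 -0.288
v -0.443 3.224 -0.343
v -0.399 3.443 0.338
v -0.651 4.113 0.372
v -0.722 3.759 -0.73
v -2.597 3.616 0.423
v -2.19 2.531 0.368
v -2.389 2.727 -0.292
v -2.641 3.397 -0.258
v -2.142 3.76 0.958
v -1.735 2.675 0.903
v -1.198 3.103 1.108
v -1.449 3.773 1.143
v -2.318 3.081 0.81
f 2 1 5
f 2 5 3
f 3 5 6
f 3 6 4
f 5 1 7
f 5 7 6
f 6 7 8
f 6 8 4
f 7 1 9
f 7 9 8
f 8 9 10
f 8 10 4
f 9 1 11
f 9 11 10
f 10 11 12
f 10 12 4
f 11 1 13
f 11 13 12
f 12 13 14
f 12 14 4
f 13 1 15
f 13 15 14
f 14 15 16
f 14 16 4
f 15 1 17
f 15 17 16
f 16 17 18
f 16 18 4
f 17 1 19
f 17 19 18
f 18 19 20
f 18 20 4
f 19 1 21
f 19 21 20
f 20 21 22
f 20 22 4
f 21 1 23
f 21 23 22
f 22 23 24
f 22 24 4
f 23 1 25
f 23 25 24
f 24 25 26
f 24 26 4
f 25 1 27
f 25 27 26
f 26 27 28
f 26 28 4
f 27 1 2
f 27 2 28
f 28 2 3
f 28 3 4
f 29 66 45
f 66 40 69
f 45 69 34
f 66 69 45
f 29 45 41
f 45 34 46
f 41 46 30
f 45 46 41
f 29 41 50
f 41 30 51
f 50 51 36
f 41 51 50
f 29 50 62
f 50 36 65
f 62 65 39
f 50 65 62
f 29 62 66
f 62 39 70
f 66 70 40
f 62 70 66
f 30 46 57
f 46 34 60
f 57 60 38
f 46 60 57
f 34 69 47
f 69 40 68
f 47 68 33
f 69 68 47
f 40 70 67
f 70 39 63
f 67 63 31
f 70 63 67
f 39 65 64
f 65 36 52
f 64 52 35
f 65 52 64
f 36 51 56
f 51 30 53
f 56 53 37
f 51 53 56
f 32 58 44
f 58 38 59
f 44 59 33
f 58 59 44
f 32 44 42
f 44 33 43
f 42 43 31
f 44 43 42
f 32 42 49
f 42 31 48
f 49 48 35
f 42 48 49
f 32 49 54
f 49 35 55
f 54 55 37
f 49 55 54
f 32 54 58
f 54 37 61
f 58 61 38
f 54 61 58
f 33 59 47
f 59 38 60
f 47 60 34
f 59 60 47
f 31 43 67
f 43 33 68
f 67 68 40
f 43 68 67
f 35 48 64
f 48 31 63
f 64 63 39
f 48 63 64
f 37 55 56
f 55 35 52
f 56 52 36
f 55 52 56
f 38 61 57
f 61 37 53
f 57 53 30
f 61 53 57

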